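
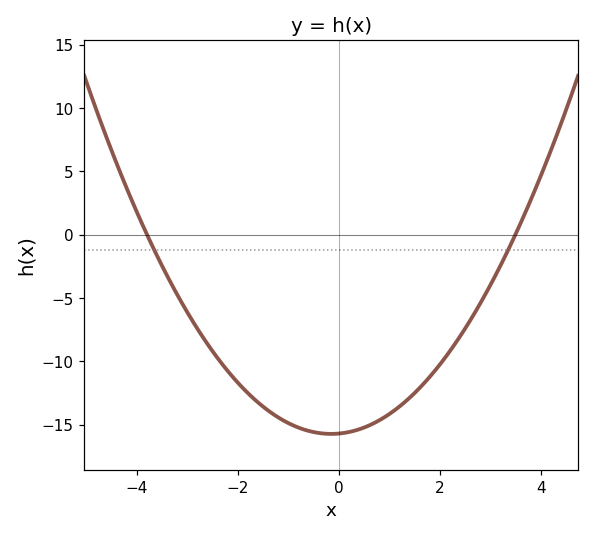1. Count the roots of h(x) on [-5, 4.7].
2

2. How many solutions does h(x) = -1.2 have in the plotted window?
2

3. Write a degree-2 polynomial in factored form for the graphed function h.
y = 1.18(x + 3.8)(x - 3.5)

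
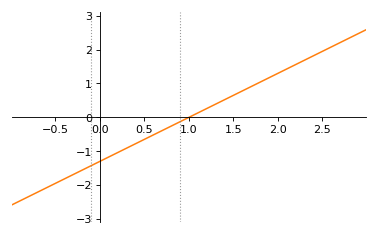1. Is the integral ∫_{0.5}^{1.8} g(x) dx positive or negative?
positive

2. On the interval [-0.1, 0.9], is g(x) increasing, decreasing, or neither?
increasing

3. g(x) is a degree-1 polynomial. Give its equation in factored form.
y = 1.3(x - 1)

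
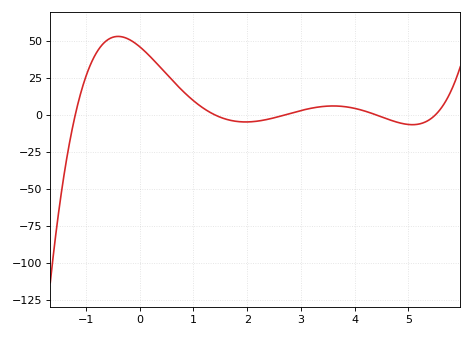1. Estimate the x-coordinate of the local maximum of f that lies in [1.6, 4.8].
3.6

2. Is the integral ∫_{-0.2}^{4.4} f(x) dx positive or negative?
positive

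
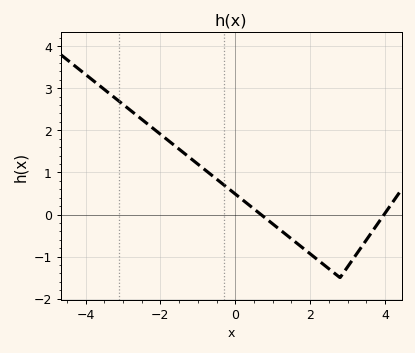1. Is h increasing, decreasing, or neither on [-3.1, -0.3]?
decreasing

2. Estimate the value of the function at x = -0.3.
0.701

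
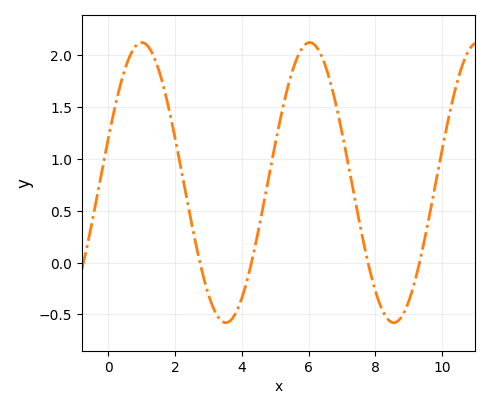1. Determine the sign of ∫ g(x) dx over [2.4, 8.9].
positive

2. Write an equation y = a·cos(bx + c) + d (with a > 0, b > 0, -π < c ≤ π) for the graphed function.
y = 1.35cos(1.2x - 1.3) + 0.77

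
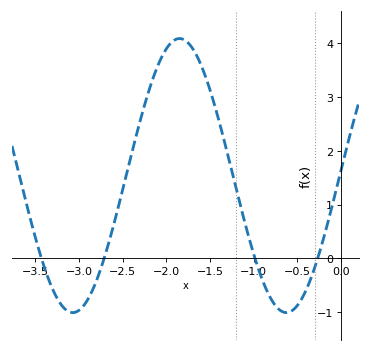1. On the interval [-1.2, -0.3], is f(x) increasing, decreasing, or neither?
neither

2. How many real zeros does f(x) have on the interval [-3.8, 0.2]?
4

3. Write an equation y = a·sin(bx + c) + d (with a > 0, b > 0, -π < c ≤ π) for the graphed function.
y = 2.55sin(2.6x + 0.04) + 1.54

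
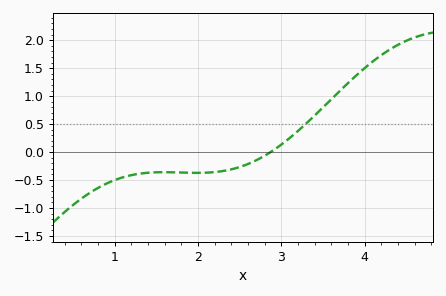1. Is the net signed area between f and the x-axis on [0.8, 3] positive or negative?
negative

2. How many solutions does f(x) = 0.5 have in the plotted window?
1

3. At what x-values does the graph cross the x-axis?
2.9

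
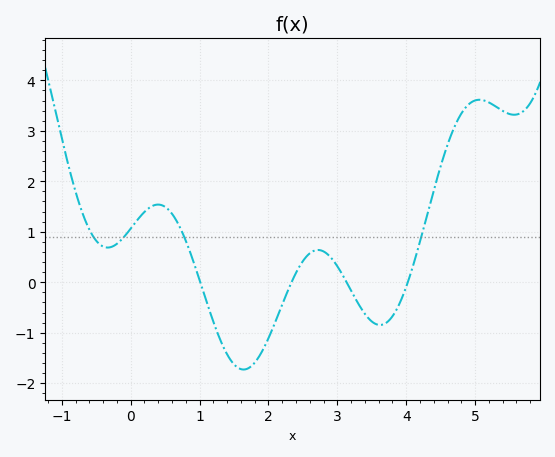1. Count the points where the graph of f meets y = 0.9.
4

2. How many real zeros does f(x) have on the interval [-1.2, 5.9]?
4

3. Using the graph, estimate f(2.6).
0.6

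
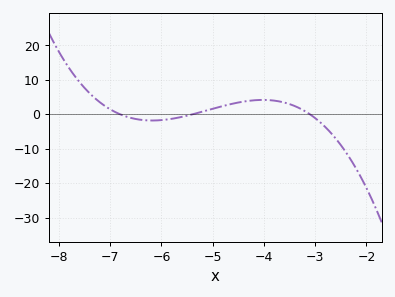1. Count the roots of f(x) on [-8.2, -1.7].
3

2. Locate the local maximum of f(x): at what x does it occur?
-4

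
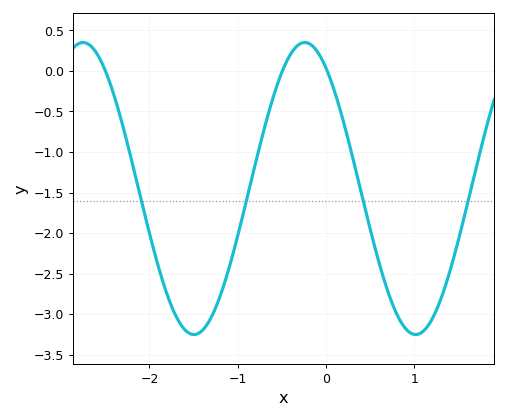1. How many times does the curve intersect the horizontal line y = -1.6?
4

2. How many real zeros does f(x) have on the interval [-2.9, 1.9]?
3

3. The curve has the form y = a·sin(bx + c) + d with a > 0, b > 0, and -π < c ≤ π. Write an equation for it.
y = 1.8sin(2.5x + 2.17) - 1.45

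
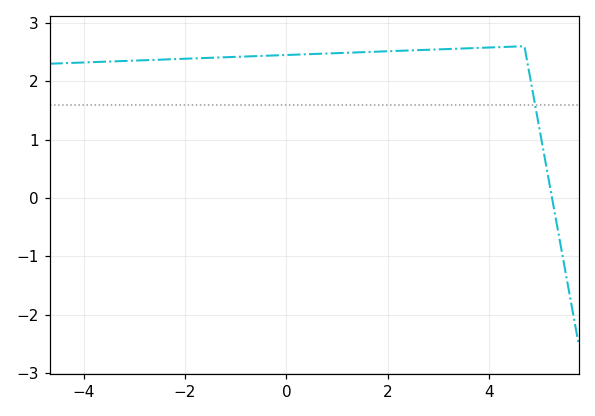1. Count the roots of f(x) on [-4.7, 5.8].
1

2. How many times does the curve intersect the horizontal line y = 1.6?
1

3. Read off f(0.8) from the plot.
2.48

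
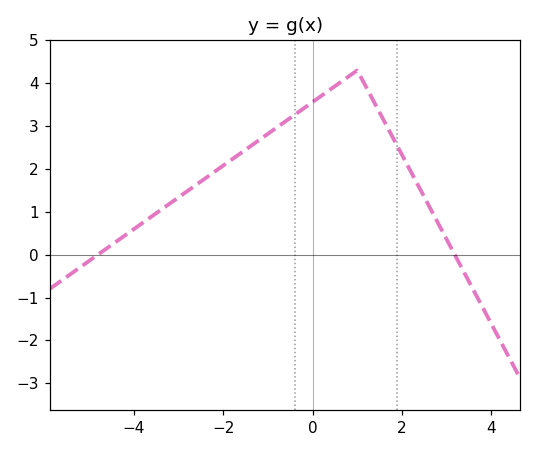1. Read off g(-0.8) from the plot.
3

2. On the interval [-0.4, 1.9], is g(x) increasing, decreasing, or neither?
neither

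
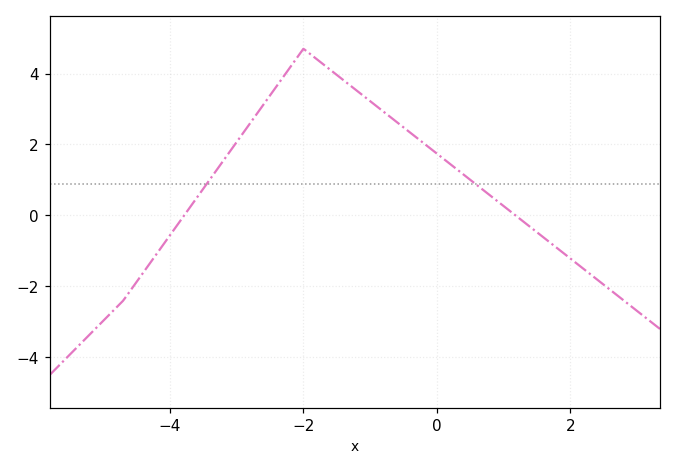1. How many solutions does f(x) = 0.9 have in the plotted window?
2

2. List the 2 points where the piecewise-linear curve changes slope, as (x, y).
(-4.7, -2.4); (-2, 4.7)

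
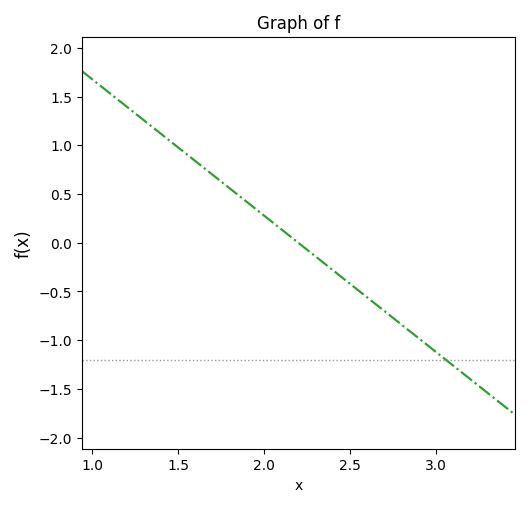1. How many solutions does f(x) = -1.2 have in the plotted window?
1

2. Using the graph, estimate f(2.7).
-0.7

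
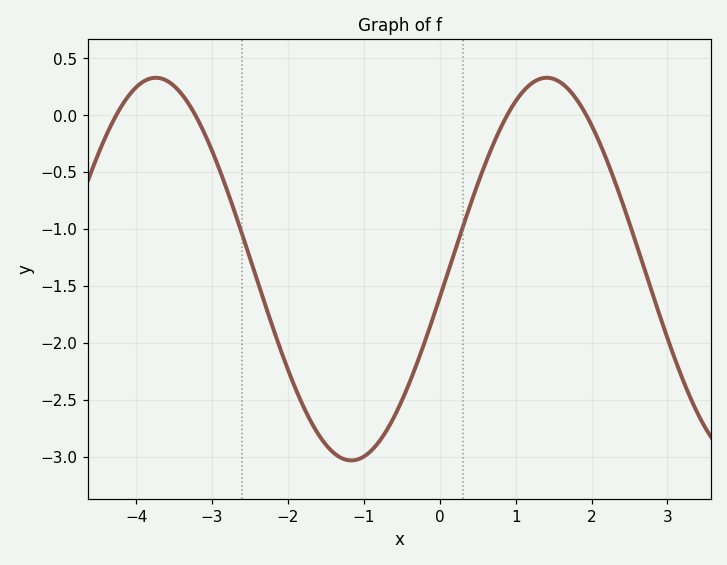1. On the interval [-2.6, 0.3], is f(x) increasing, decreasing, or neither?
neither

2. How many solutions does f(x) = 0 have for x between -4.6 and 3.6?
4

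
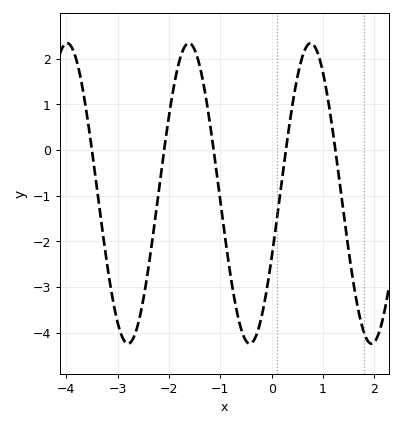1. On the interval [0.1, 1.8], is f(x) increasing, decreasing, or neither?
neither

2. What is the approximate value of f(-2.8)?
-4.2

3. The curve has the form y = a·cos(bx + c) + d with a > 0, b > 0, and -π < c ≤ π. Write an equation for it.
y = 3.29cos(2.6x - 2) - 0.95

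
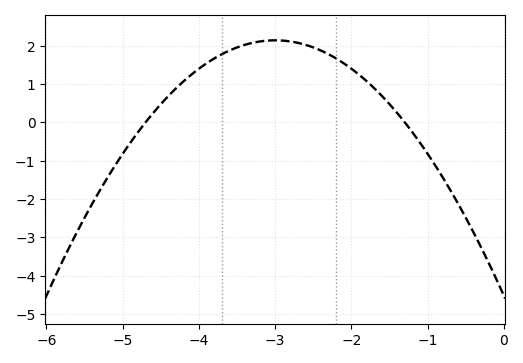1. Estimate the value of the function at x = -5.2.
-1.44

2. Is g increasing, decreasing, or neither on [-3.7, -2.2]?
neither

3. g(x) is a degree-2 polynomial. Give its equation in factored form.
y = -0.74(x + 4.7)(x + 1.3)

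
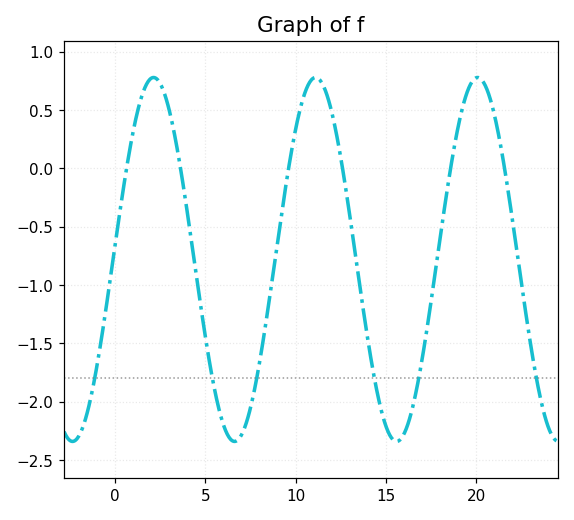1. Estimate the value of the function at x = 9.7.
0.084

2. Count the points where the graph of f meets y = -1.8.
6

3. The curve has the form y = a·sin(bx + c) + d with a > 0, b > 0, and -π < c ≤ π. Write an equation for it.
y = 1.56sin(0.7x + 0.08) - 0.78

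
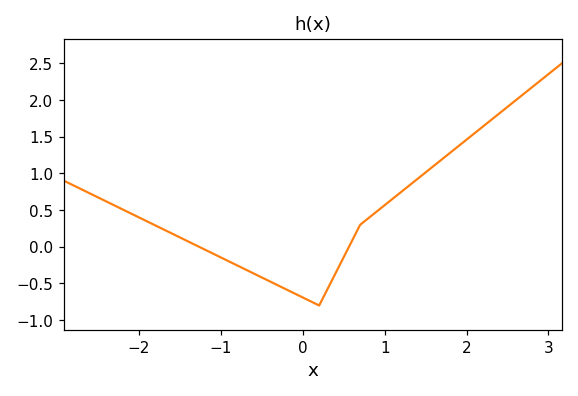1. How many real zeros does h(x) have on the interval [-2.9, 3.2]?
2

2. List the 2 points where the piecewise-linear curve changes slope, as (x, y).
(0.2, -0.8); (0.7, 0.3)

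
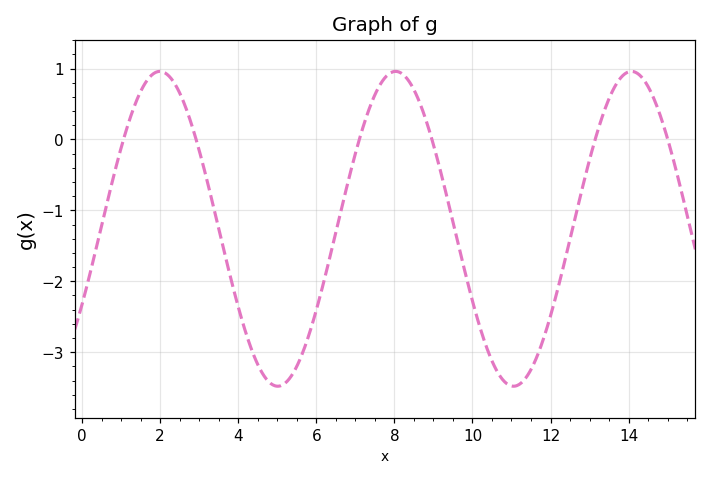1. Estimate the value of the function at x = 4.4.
-3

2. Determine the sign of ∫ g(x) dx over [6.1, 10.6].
negative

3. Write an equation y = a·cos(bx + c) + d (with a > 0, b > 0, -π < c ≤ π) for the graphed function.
y = 2.22cos(1x - 2.1) - 1.26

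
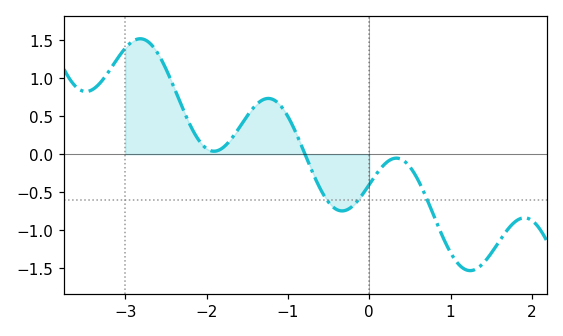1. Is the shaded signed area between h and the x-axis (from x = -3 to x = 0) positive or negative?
positive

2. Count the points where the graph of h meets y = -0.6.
3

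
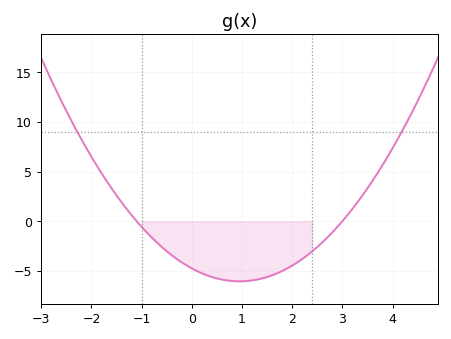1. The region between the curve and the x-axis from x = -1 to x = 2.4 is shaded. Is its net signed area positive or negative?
negative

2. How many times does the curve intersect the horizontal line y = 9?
2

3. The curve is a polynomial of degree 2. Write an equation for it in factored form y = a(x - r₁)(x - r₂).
y = 1.44(x + 1.1)(x - 3)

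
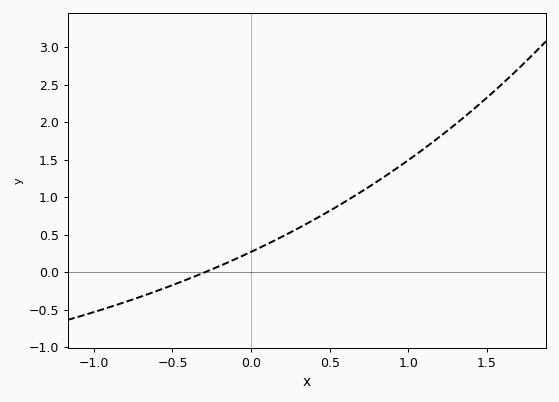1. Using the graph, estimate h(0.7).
1.07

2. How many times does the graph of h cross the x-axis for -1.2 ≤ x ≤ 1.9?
1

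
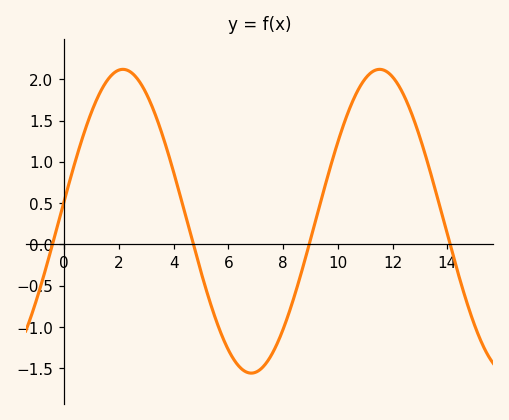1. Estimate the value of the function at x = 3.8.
1.1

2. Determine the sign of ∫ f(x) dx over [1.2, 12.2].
positive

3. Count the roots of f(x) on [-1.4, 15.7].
4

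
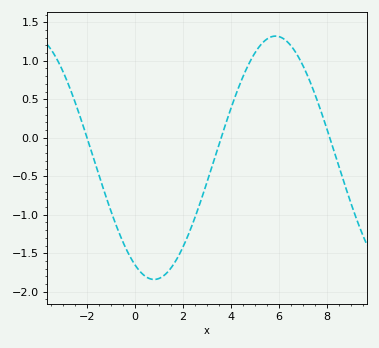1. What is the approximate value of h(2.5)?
-1.05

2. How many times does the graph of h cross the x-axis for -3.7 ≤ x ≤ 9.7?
3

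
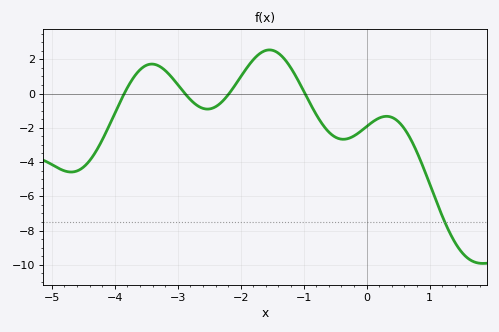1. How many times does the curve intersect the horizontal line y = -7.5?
1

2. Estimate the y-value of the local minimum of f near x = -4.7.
-4.6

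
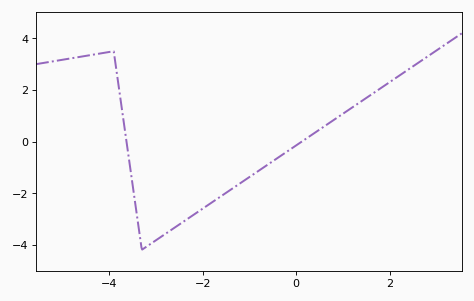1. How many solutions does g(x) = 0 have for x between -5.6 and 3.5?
2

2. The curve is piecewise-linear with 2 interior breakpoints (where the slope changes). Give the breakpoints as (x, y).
(-3.9, 3.5); (-3.3, -4.2)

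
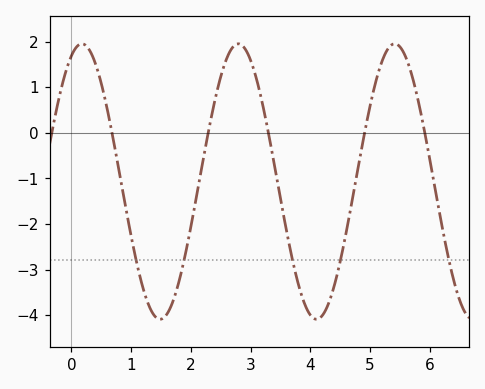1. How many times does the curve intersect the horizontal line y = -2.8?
5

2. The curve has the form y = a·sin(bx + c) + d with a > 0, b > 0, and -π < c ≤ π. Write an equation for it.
y = 3.02sin(2.4x + 1.15) - 1.07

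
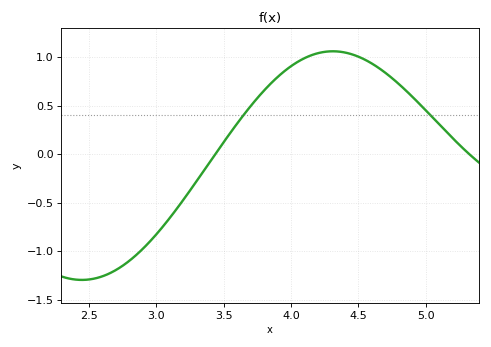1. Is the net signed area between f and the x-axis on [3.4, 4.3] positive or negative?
positive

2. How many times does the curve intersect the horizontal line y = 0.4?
2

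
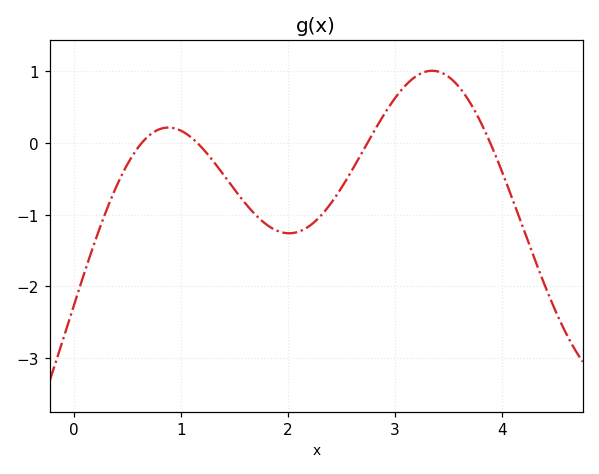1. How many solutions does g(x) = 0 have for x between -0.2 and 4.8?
4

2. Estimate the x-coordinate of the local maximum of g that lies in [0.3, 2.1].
0.881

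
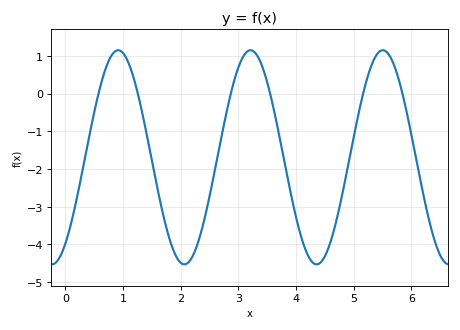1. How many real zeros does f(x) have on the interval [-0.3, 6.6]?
6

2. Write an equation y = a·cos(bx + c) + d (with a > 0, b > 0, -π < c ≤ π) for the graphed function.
y = 2.84cos(2.7x - 2.5) - 1.69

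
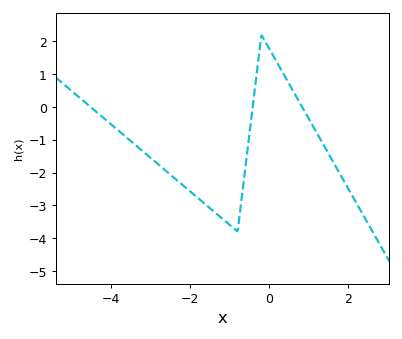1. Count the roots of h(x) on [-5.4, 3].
3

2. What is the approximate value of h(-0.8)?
-3.8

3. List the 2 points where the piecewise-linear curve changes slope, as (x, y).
(-0.8, -3.8); (-0.2, 2.2)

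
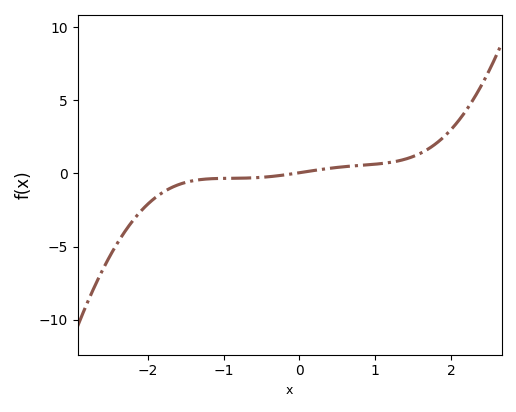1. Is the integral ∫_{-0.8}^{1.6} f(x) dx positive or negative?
positive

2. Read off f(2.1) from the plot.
3.6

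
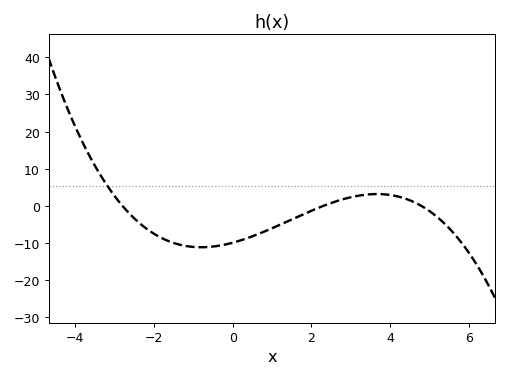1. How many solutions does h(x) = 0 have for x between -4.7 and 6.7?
3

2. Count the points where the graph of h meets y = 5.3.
1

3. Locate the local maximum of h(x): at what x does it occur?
3.6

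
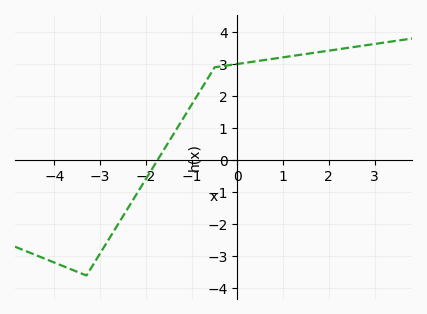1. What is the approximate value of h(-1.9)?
-0.35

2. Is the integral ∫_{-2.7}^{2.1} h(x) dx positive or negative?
positive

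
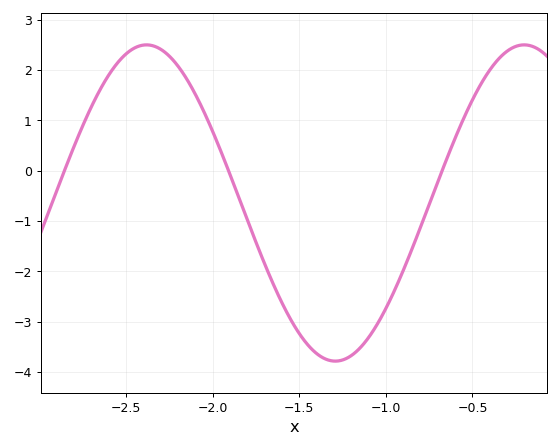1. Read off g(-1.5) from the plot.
-3.2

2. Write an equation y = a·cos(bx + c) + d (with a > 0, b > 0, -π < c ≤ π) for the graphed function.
y = 3.14cos(2.9x + 0.58) - 0.64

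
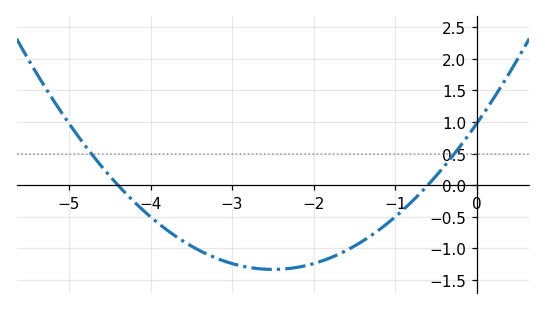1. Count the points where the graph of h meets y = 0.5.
2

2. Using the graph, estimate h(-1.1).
-0.611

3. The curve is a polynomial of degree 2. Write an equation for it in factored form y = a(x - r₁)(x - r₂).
y = 0.37(x + 4.4)(x + 0.6)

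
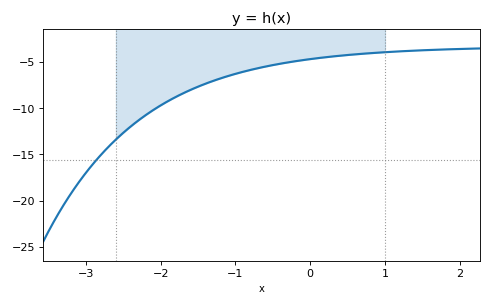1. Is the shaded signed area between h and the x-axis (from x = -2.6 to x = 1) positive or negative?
negative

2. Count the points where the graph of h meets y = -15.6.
1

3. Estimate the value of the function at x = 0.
-4.69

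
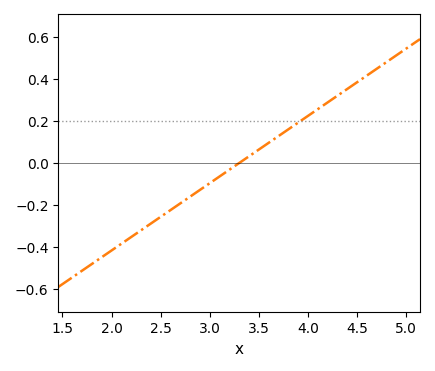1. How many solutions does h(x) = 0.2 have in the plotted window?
1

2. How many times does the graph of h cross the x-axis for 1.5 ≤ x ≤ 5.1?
1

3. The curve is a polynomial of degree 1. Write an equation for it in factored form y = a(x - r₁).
y = 0.32(x - 3.3)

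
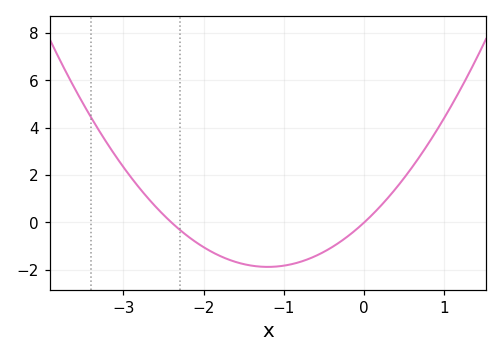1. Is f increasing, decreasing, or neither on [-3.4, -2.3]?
decreasing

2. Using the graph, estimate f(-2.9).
1.8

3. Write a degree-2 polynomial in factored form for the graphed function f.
y = 1.3(x + 2.4)(x - 0)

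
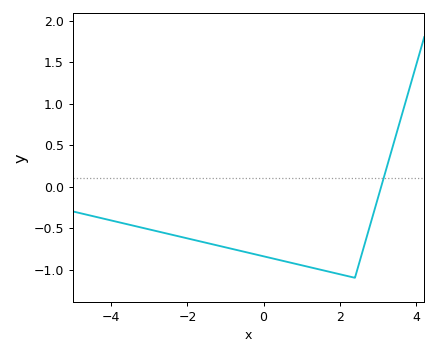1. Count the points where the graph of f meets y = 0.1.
1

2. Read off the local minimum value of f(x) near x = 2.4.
-1.1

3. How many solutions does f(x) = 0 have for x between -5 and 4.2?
1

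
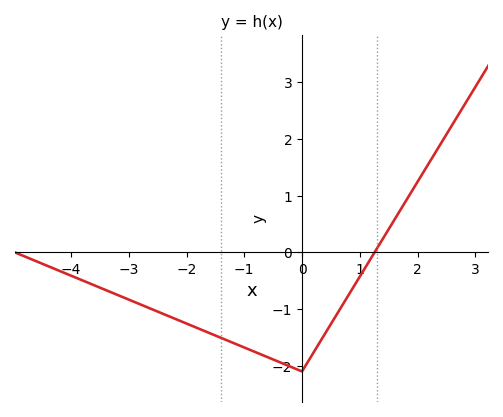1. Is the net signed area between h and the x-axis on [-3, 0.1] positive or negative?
negative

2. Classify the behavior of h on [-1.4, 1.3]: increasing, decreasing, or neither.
neither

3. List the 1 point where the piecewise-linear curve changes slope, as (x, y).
(0, -2.1)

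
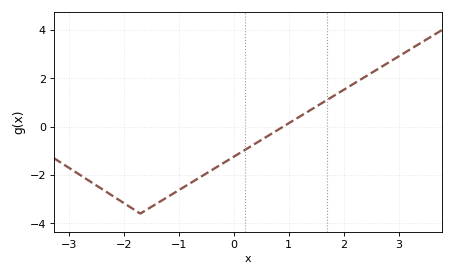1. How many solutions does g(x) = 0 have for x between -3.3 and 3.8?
1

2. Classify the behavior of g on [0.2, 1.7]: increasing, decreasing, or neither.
increasing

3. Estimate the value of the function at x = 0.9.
0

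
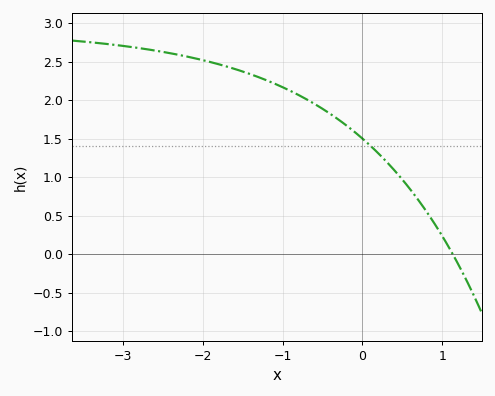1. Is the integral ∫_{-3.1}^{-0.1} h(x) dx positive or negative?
positive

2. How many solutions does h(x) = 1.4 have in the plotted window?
1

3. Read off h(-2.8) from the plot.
2.7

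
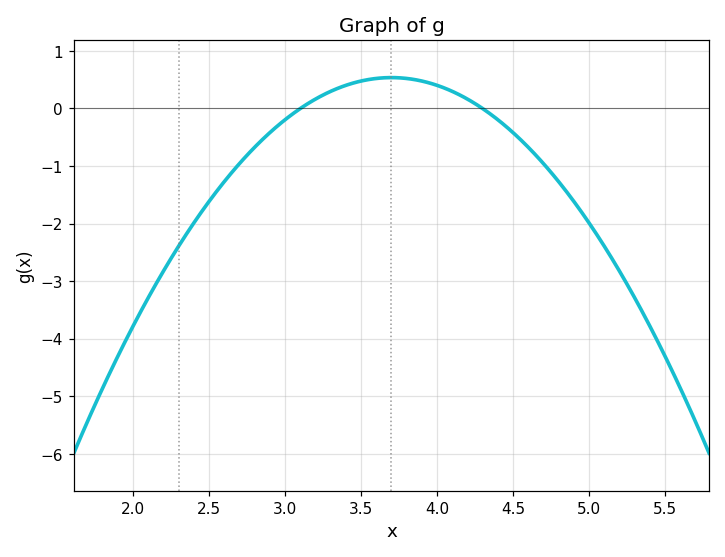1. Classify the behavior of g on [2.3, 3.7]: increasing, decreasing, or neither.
increasing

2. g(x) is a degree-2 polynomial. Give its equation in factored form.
y = -1.49(x - 3.1)(x - 4.3)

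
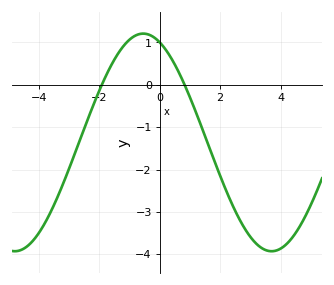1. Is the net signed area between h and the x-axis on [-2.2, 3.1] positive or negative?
negative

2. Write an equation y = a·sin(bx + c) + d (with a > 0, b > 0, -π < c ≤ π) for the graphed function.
y = 2.57sin(0.74x + 2) - 1.36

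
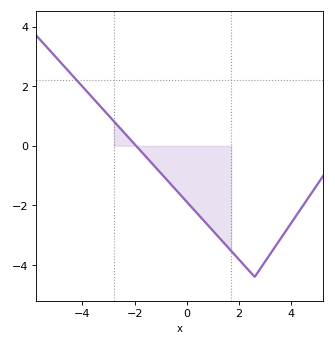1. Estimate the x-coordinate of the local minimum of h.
2.6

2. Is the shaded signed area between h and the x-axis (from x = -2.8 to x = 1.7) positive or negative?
negative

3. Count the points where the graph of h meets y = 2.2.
1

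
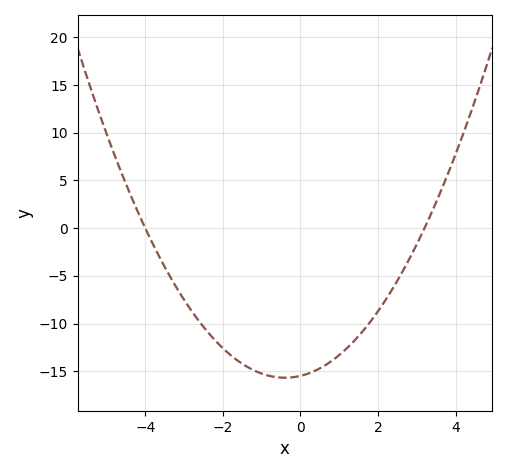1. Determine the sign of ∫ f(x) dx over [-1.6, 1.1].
negative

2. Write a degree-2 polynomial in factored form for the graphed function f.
y = 1.21(x + 4)(x - 3.2)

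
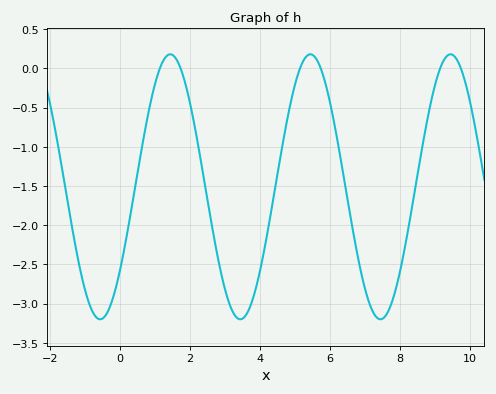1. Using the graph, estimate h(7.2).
-3.1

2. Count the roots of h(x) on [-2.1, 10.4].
6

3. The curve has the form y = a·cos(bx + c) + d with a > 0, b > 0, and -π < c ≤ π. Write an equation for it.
y = 1.69cos(1.6x - 2.3) - 1.51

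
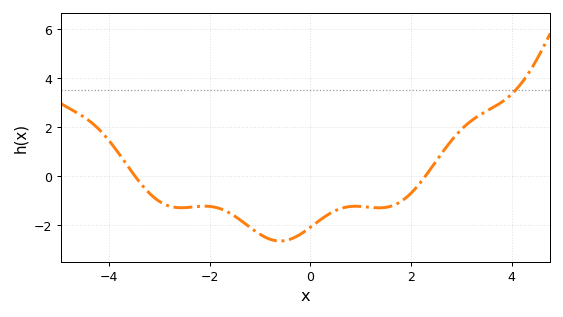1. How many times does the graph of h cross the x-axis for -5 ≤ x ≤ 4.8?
2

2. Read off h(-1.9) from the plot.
-1.2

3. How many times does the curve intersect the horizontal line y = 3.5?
1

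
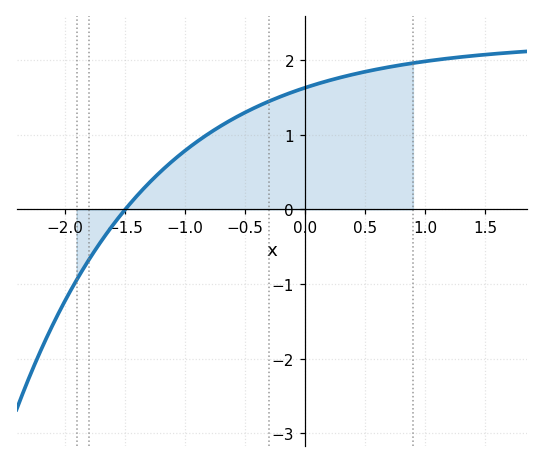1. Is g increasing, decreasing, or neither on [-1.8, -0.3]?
increasing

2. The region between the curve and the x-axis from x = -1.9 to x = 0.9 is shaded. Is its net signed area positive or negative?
positive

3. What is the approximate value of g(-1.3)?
0.35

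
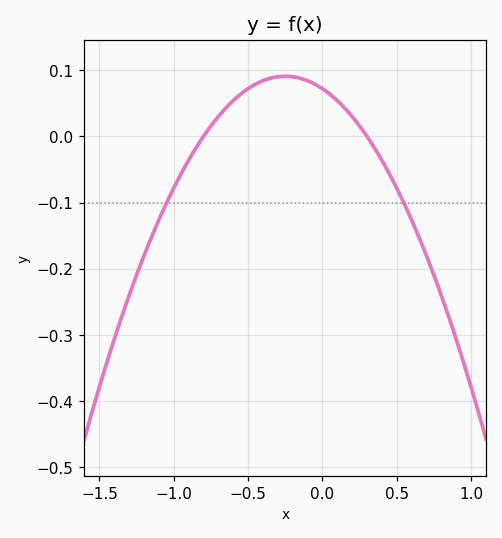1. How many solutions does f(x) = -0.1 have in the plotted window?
2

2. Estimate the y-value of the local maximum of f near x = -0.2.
0.091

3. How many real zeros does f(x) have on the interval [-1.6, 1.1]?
2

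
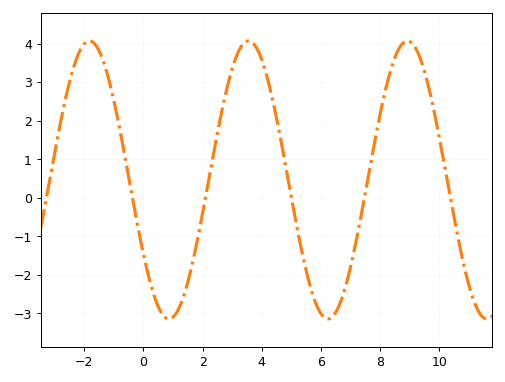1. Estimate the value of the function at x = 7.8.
1.4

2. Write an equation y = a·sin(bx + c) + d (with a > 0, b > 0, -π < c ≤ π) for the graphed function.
y = 3.61sin(1.2x - 2.6) + 0.46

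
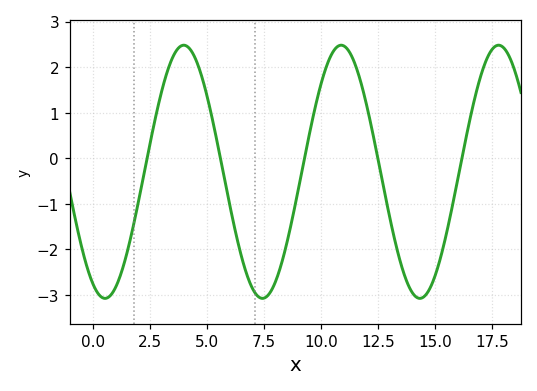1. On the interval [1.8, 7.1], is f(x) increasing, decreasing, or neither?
neither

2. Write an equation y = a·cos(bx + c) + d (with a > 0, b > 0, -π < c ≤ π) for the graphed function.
y = 2.78cos(0.91x + 2.65) - 0.3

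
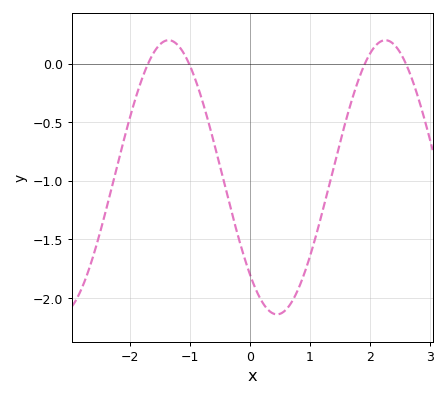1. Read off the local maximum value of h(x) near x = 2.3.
0.2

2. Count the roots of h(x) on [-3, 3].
4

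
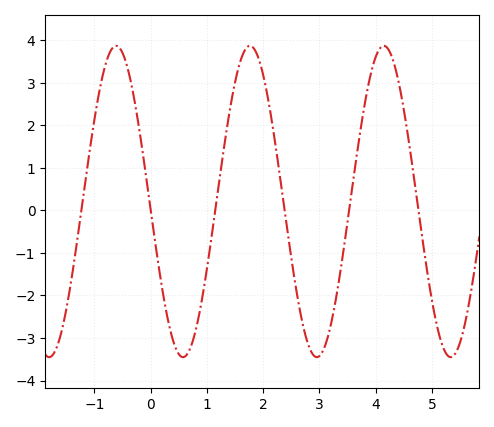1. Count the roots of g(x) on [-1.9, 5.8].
6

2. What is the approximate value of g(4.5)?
2.4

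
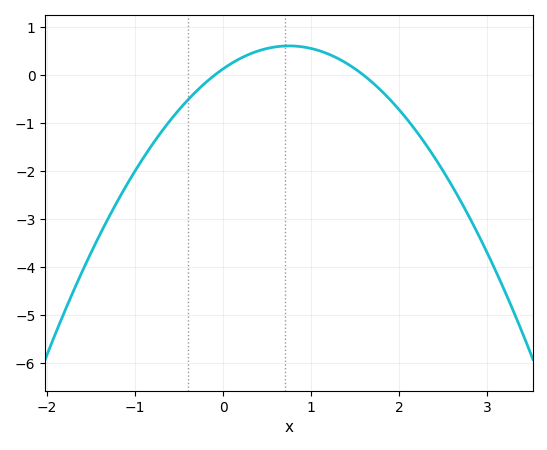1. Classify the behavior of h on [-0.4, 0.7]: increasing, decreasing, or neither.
increasing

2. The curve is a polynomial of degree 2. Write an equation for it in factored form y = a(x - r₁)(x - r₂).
y = -0.85(x + 0.1)(x - 1.6)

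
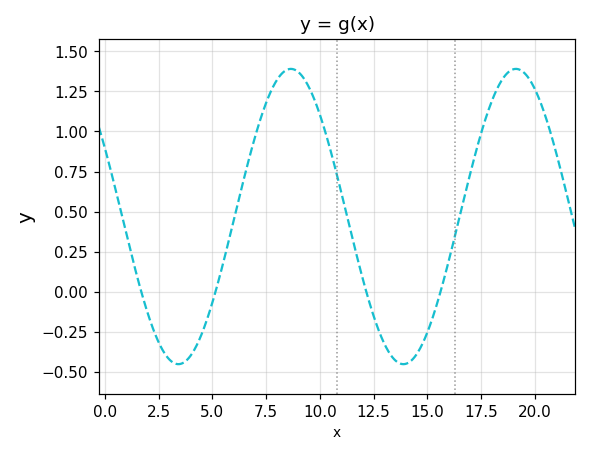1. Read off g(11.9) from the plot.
0.132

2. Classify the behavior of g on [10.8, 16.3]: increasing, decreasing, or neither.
neither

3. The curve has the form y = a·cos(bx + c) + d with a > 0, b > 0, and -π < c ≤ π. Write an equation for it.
y = 0.92cos(0.6x + 1.09) + 0.47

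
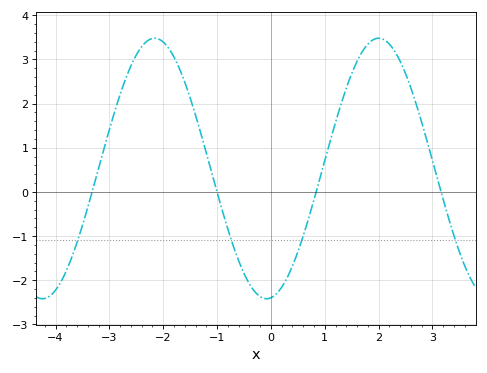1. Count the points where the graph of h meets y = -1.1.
4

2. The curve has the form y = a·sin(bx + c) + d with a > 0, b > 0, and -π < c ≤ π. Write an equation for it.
y = 2.95sin(1.5x - 1.4) + 0.53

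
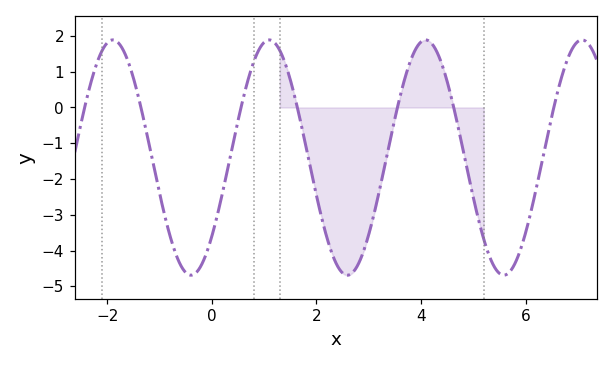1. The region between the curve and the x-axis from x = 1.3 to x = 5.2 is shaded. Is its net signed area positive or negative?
negative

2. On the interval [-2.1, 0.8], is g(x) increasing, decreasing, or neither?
neither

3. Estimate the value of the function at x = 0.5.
-0.365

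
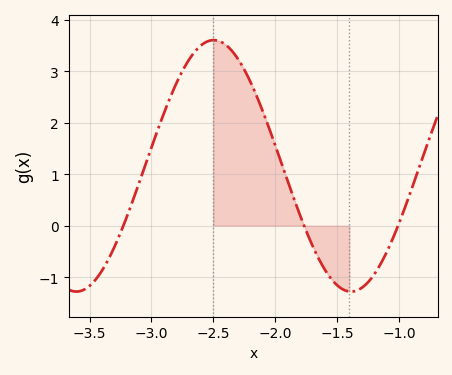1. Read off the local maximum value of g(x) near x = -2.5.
3.6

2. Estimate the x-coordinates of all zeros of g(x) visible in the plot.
-3.23, -1.77, -1.01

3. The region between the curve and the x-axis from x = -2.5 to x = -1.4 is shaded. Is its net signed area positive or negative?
positive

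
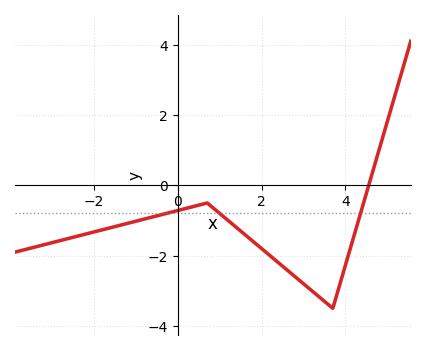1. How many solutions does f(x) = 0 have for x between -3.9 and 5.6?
1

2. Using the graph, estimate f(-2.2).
-1.4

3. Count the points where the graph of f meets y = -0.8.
3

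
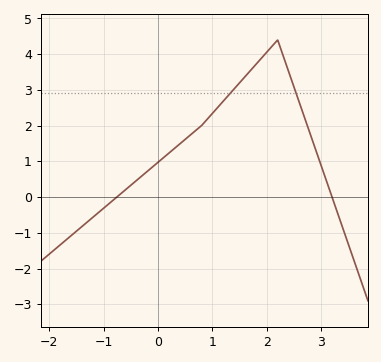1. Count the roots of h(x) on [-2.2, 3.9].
2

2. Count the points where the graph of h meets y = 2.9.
2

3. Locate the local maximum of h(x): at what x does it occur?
2.2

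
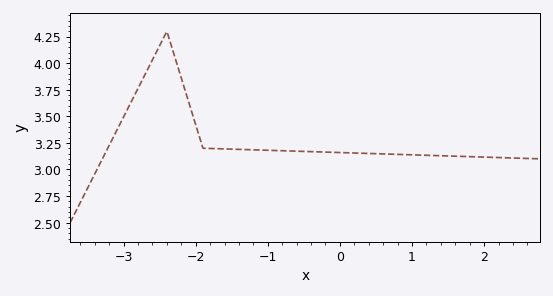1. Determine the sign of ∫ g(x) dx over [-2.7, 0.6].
positive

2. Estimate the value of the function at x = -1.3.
3.19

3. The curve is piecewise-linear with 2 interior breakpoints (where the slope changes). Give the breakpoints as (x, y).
(-2.4, 4.3); (-1.9, 3.2)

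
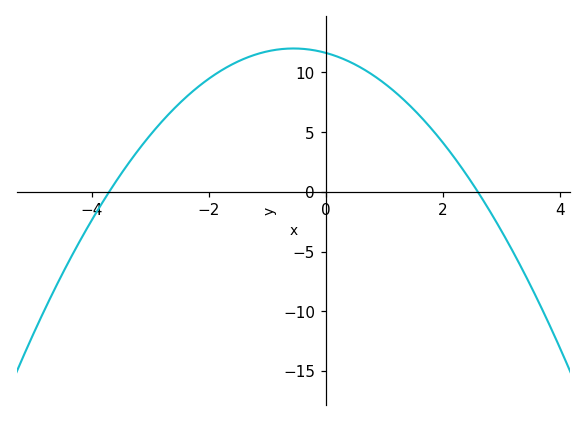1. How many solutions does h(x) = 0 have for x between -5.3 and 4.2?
2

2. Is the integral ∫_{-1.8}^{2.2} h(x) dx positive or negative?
positive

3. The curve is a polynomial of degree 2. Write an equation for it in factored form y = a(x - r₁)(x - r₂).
y = -1.21(x + 3.7)(x - 2.6)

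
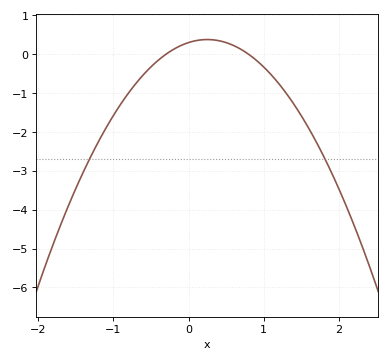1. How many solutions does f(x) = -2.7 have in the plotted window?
2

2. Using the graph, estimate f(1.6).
-1.9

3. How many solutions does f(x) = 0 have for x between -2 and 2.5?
2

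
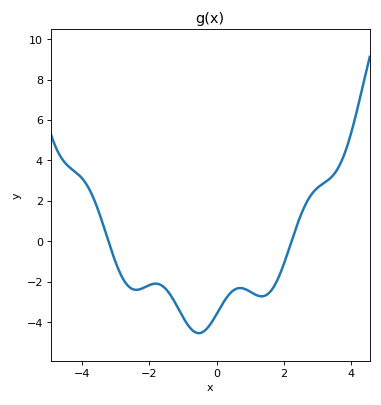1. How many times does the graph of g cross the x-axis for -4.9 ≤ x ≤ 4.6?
2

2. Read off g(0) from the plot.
-3.6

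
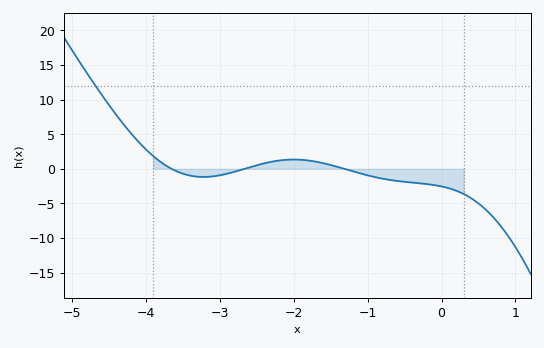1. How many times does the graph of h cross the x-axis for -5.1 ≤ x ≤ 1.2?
3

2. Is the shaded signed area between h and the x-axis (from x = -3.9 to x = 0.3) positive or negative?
negative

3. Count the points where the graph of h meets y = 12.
1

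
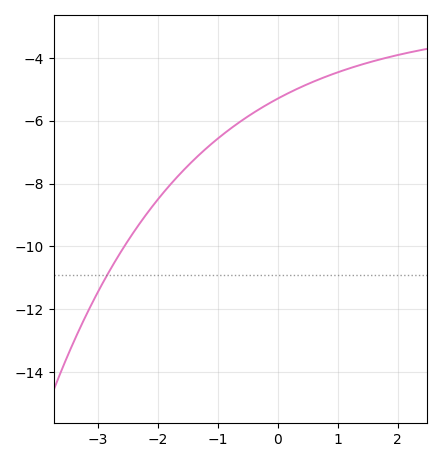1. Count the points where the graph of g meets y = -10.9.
1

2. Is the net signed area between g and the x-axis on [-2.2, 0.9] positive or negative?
negative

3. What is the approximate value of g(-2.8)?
-10.8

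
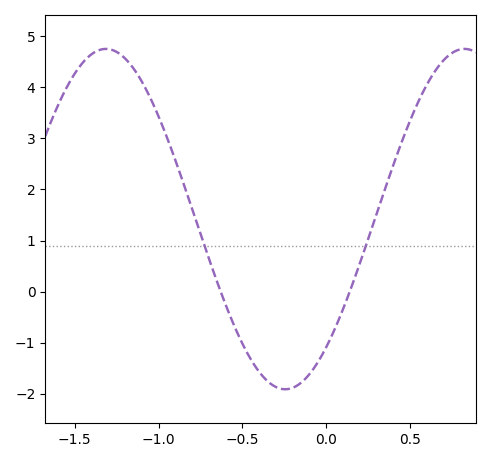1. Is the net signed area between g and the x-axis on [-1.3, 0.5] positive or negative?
positive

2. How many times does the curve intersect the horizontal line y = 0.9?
2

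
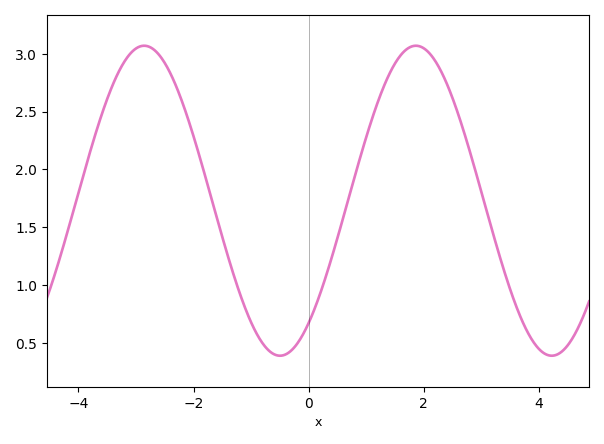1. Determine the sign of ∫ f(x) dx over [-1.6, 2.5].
positive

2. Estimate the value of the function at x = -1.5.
1.42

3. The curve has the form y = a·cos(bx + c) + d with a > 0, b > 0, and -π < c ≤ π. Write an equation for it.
y = 1.34cos(1.33x - 2.48) + 1.73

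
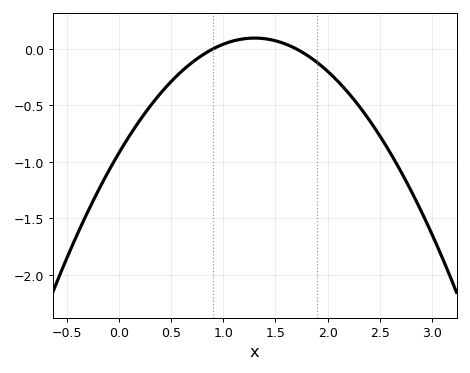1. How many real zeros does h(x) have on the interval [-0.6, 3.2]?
2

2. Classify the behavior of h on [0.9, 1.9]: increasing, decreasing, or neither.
neither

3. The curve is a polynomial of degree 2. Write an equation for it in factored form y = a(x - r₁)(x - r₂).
y = -0.6(x - 0.9)(x - 1.7)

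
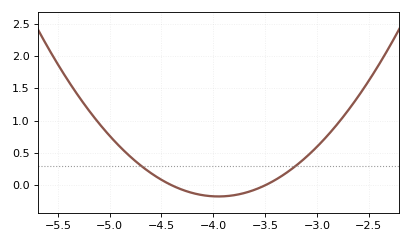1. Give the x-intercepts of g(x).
-4.4, -3.5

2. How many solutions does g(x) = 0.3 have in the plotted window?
2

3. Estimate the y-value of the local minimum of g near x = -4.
-0.15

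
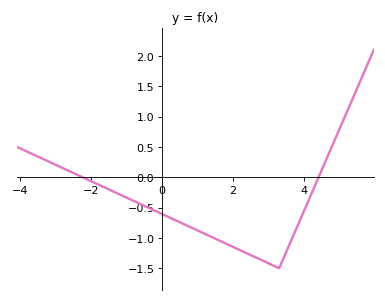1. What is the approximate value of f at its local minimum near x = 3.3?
-1.5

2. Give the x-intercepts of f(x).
-2.2, 4.4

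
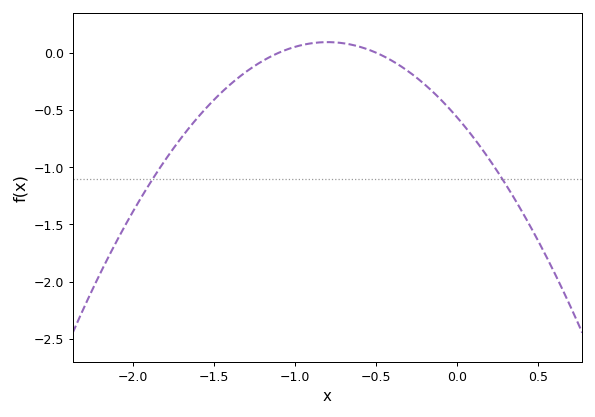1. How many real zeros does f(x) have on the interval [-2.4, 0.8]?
2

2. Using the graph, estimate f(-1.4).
-0.3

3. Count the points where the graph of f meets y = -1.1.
2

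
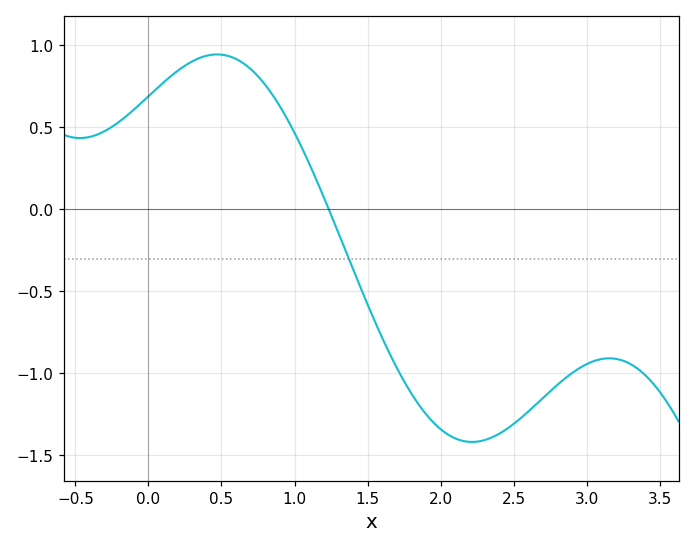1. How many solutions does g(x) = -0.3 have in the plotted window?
1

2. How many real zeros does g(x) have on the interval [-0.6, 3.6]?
1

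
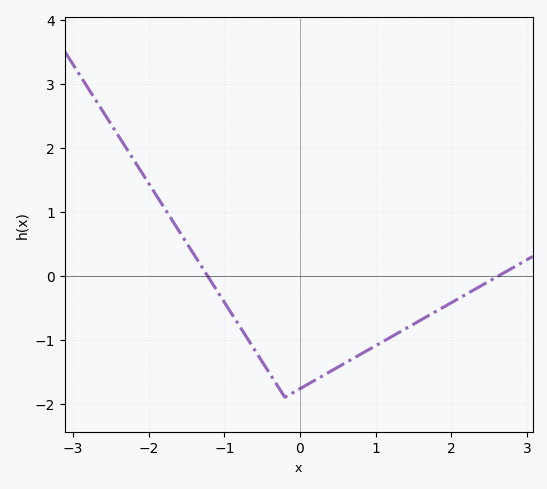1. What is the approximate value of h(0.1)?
-1.7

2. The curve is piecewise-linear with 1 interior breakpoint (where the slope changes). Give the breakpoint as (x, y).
(-0.2, -1.9)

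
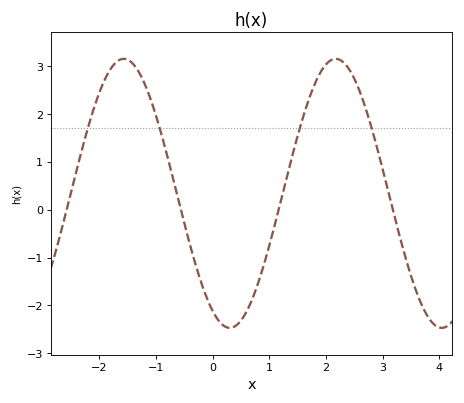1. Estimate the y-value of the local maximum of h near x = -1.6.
3.1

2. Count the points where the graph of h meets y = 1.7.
4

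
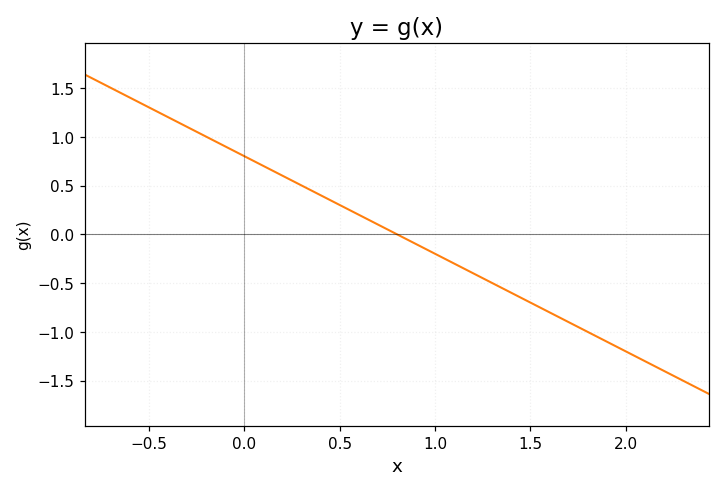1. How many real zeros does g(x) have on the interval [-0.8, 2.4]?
1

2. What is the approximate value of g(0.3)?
0.5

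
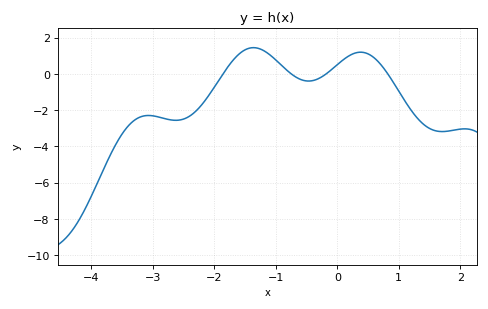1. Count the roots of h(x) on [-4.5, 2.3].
4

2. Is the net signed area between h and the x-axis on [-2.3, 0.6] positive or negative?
positive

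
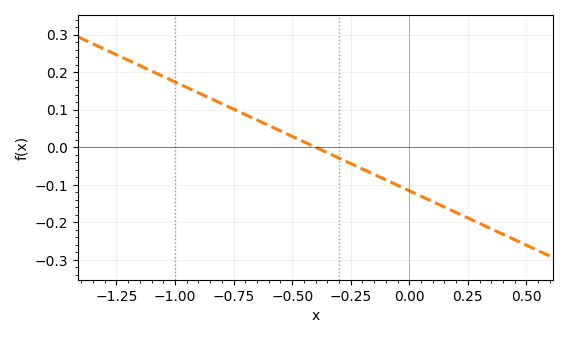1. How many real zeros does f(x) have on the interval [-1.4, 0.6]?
1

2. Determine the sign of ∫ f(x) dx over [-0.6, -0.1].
negative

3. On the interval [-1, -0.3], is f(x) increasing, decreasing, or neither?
decreasing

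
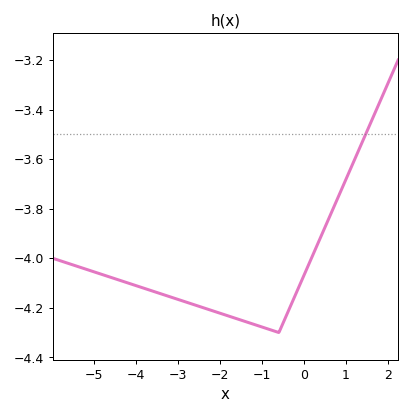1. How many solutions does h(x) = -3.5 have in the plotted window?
1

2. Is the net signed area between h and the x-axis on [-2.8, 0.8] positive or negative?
negative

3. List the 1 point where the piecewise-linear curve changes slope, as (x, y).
(-0.6, -4.3)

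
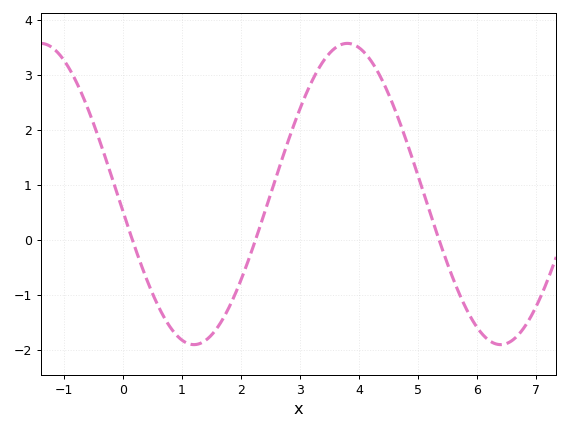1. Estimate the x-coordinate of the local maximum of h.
3.8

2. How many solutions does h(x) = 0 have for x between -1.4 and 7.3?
3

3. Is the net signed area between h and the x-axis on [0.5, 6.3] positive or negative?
positive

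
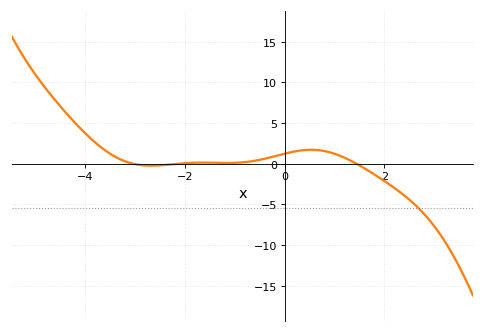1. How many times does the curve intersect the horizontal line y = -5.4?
1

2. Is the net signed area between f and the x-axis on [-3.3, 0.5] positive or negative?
positive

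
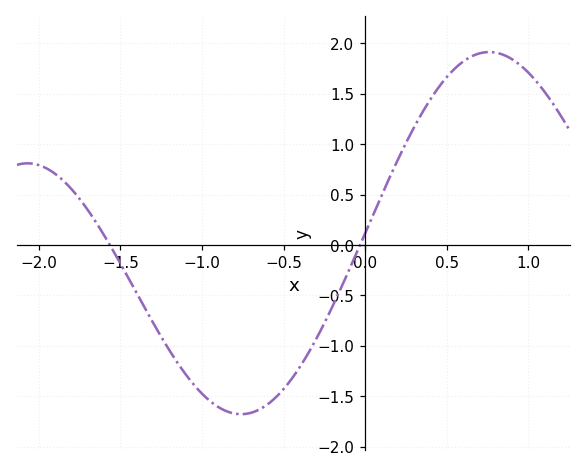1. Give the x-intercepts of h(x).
-1.55, -0.05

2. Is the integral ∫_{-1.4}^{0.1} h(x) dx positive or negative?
negative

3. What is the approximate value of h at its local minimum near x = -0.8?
-1.7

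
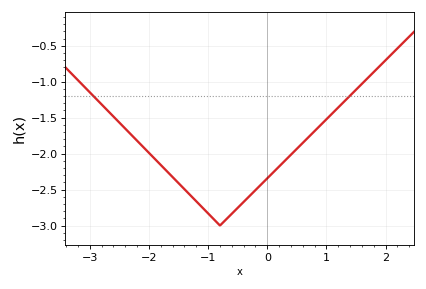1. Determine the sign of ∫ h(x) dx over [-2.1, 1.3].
negative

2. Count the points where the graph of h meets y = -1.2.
2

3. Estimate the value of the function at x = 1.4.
-1.2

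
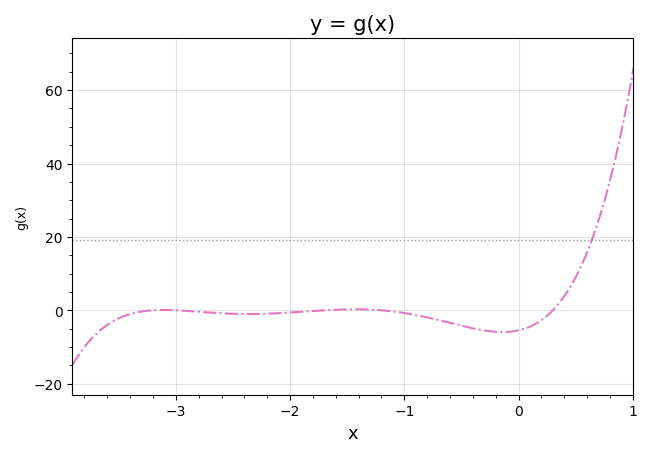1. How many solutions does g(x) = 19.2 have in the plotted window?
1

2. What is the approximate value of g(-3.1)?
0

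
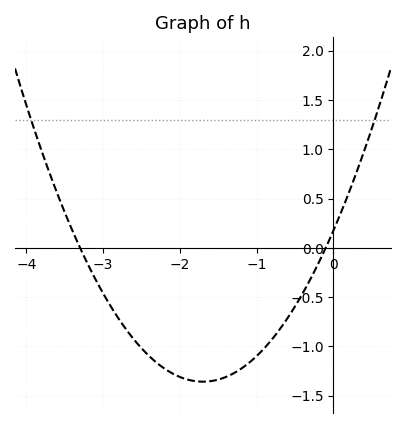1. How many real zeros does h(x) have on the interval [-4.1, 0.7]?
2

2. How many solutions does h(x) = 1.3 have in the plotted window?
2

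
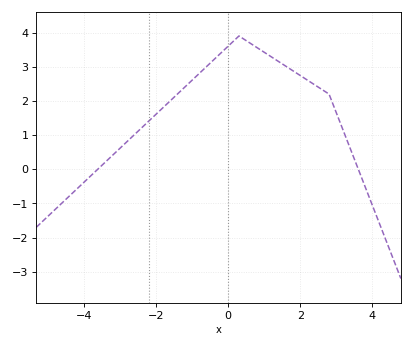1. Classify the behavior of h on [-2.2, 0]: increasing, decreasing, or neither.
increasing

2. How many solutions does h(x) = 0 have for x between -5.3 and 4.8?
2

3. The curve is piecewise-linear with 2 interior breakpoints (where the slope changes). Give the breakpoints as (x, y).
(0.3, 3.9); (2.8, 2.2)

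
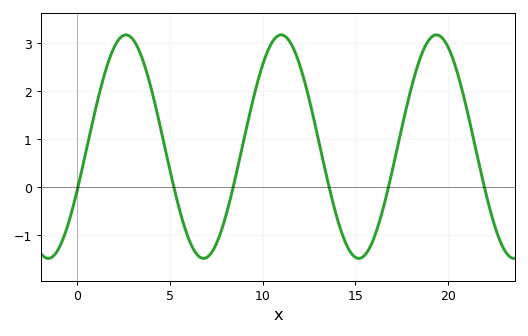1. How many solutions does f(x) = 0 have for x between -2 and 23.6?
6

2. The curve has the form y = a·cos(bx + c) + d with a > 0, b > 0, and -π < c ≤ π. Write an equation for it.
y = 2.33cos(0.75x - 2) + 0.84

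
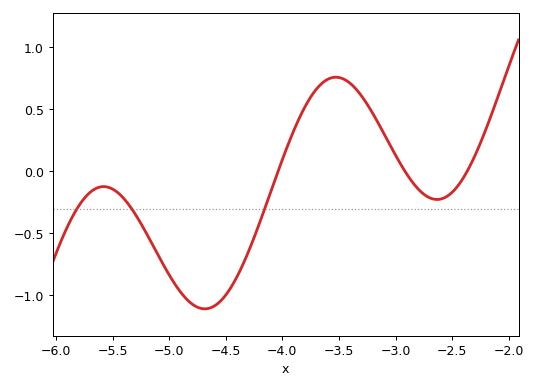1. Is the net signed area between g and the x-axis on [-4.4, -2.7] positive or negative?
positive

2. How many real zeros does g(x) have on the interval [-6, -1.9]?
3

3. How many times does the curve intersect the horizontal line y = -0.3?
3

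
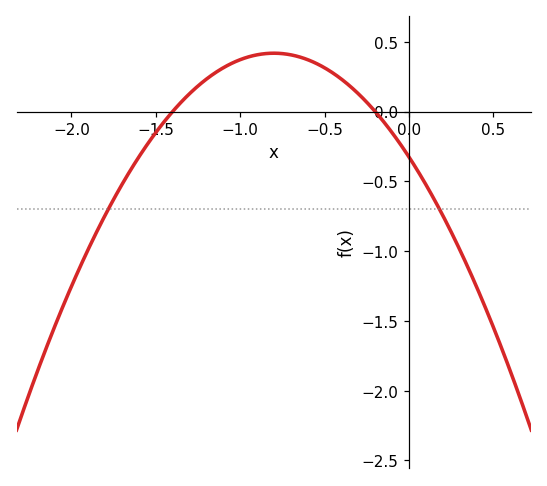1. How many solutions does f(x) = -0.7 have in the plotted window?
2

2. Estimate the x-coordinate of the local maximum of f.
-0.8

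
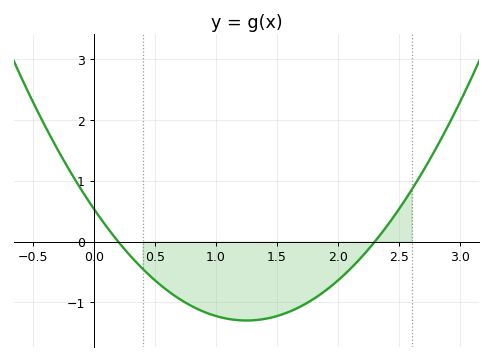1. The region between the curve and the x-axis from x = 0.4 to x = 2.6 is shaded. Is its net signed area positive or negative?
negative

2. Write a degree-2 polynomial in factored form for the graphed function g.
y = 1.18(x - 0.2)(x - 2.3)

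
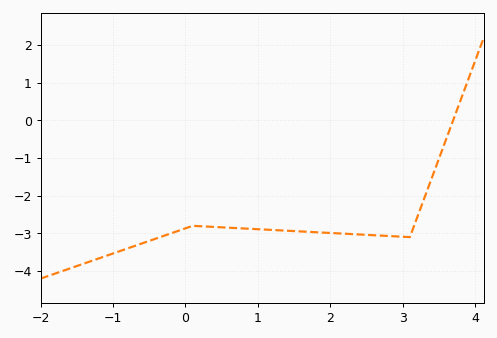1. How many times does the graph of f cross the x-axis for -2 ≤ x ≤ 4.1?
1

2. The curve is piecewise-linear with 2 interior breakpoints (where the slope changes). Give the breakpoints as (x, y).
(0.1, -2.8); (3.1, -3.1)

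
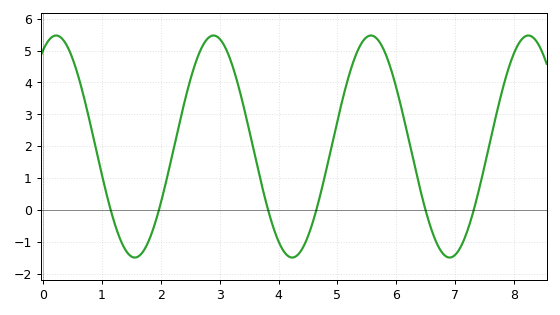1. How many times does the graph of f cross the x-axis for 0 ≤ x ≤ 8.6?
6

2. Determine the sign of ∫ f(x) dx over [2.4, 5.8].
positive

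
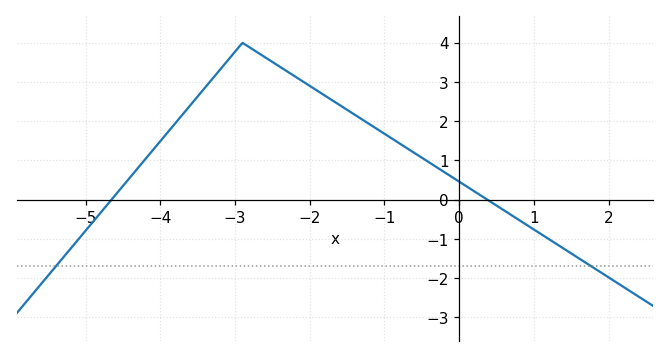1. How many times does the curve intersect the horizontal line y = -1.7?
2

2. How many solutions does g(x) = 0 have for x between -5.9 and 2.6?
2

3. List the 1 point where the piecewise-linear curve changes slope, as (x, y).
(-2.9, 4)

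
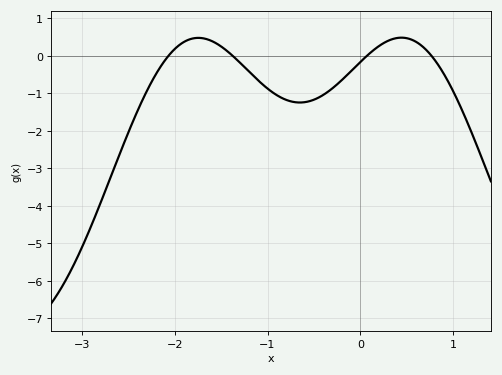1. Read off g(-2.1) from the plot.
-0.1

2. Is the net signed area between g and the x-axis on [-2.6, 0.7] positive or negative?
negative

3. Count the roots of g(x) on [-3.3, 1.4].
4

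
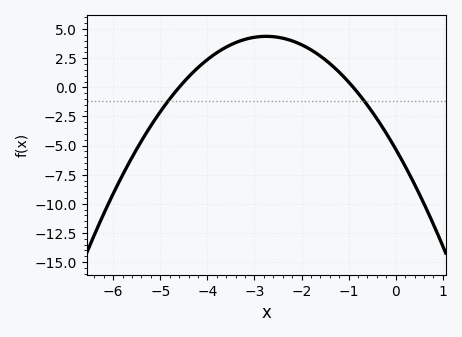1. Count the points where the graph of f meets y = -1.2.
2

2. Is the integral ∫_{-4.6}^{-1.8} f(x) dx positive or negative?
positive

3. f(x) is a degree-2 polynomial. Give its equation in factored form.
y = -1.28(x + 4.6)(x + 0.9)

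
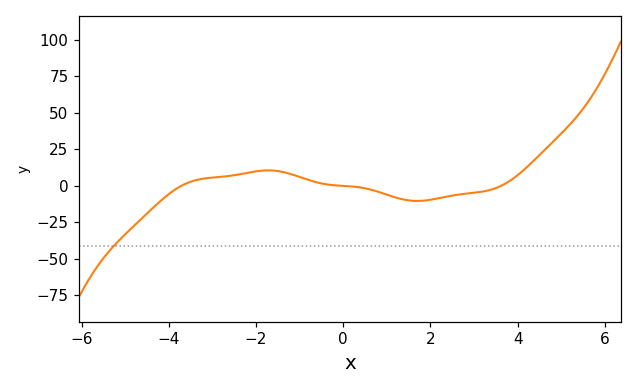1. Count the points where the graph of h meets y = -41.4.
1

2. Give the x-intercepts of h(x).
-3.71, 0, 3.62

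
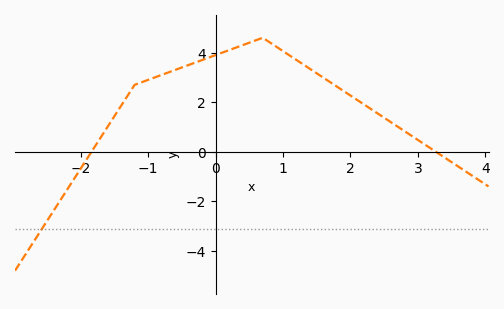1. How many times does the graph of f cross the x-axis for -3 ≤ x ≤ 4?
2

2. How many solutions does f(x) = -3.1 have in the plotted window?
1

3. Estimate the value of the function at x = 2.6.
1.2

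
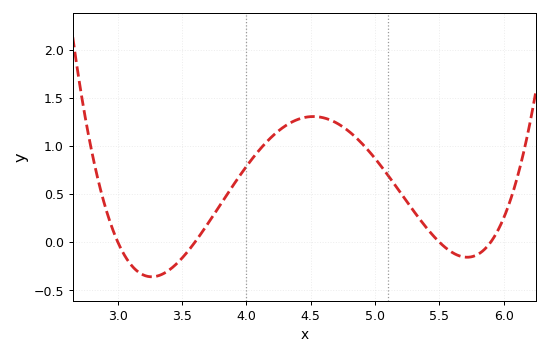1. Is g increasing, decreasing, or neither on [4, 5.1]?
neither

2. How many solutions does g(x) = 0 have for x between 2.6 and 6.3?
4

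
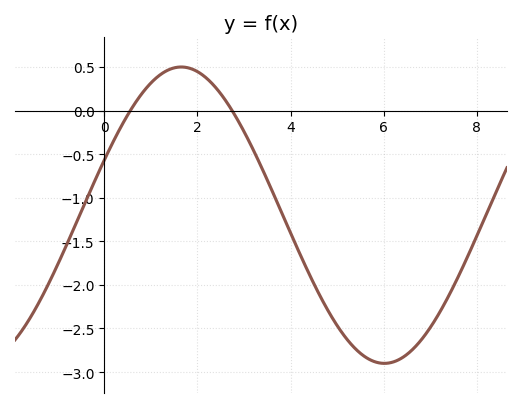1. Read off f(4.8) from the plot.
-2.3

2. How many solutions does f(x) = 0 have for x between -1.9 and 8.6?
2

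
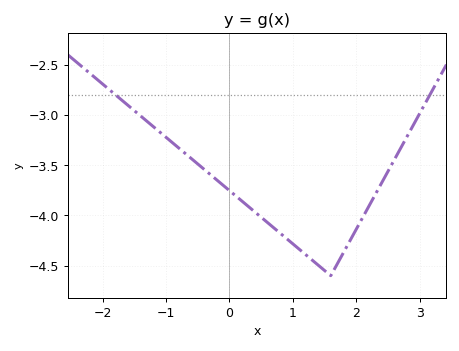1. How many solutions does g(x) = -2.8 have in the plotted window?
2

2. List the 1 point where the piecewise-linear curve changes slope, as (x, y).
(1.6, -4.6)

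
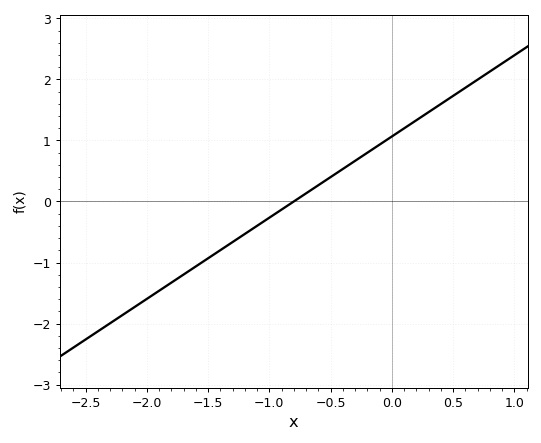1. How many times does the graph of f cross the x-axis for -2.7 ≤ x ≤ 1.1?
1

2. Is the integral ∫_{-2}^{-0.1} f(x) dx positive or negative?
negative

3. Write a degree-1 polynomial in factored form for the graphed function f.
y = 1.33(x + 0.8)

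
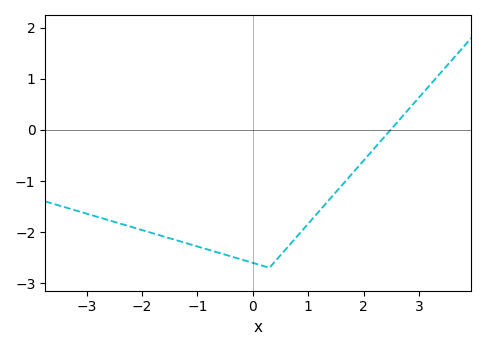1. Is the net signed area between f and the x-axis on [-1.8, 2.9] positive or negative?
negative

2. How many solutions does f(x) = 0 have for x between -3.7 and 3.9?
1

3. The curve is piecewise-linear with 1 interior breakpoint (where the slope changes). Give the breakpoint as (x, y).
(0.3, -2.7)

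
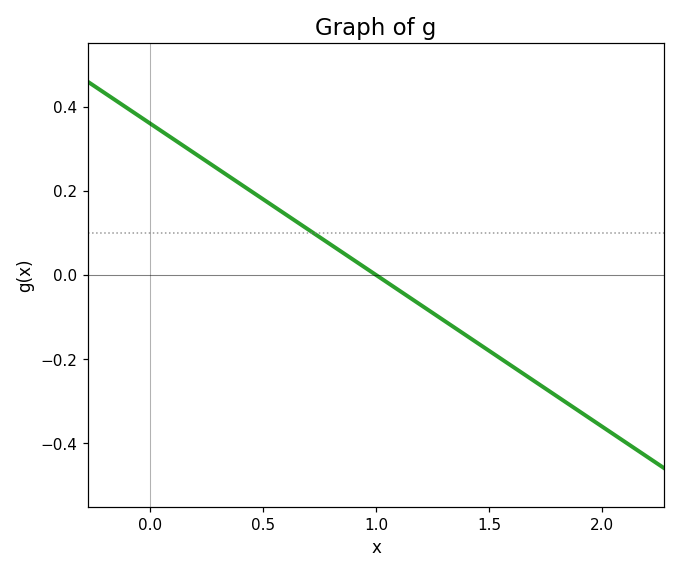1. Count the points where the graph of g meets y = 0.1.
1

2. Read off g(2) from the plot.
-0.36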